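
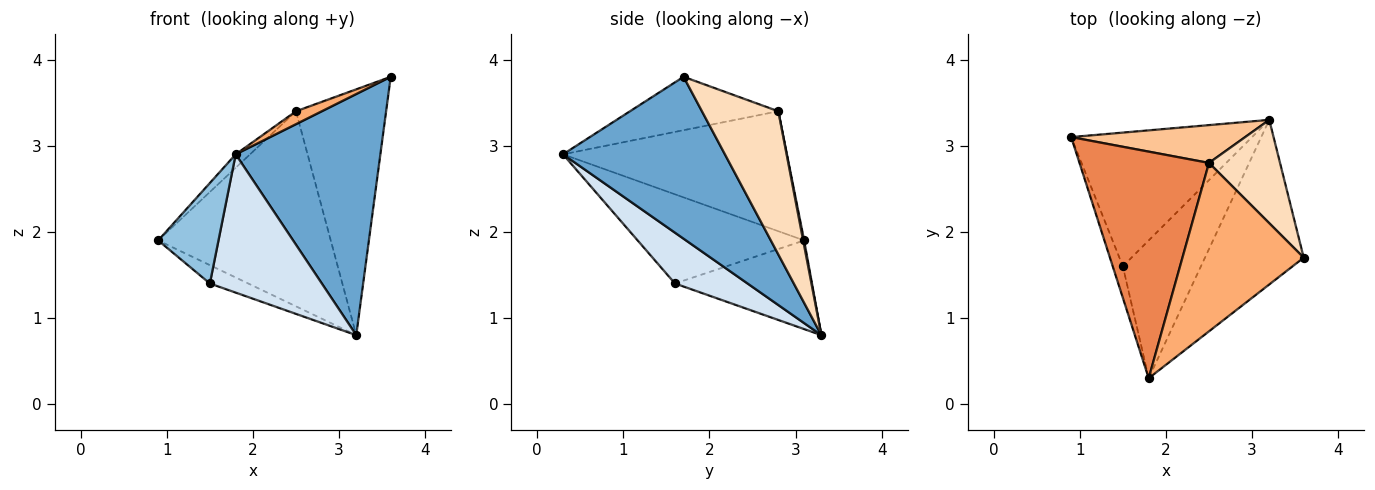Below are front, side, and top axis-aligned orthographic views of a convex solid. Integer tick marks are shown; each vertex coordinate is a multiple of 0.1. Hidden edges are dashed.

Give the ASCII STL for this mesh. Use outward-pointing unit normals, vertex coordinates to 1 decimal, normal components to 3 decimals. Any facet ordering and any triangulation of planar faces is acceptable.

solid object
 facet normal 0.679 -0.607 -0.414
  outer loop
   vertex 3.2 3.3 0.8
   vertex 3.6 1.7 3.8
   vertex 1.8 0.3 2.9
  endloop
 endfacet
 facet normal -0.935 -0.339 -0.106
  outer loop
   vertex 1.5 1.6 1.4
   vertex 1.8 0.3 2.9
   vertex 0.9 3.1 1.9
  endloop
 endfacet
 facet normal -0.437 0.122 -0.891
  outer loop
   vertex 1.5 1.6 1.4
   vertex 0.9 3.1 1.9
   vertex 3.2 3.3 0.8
  endloop
 endfacet
 facet normal 0.417 -0.644 -0.641
  outer loop
   vertex 1.5 1.6 1.4
   vertex 3.2 3.3 0.8
   vertex 1.8 0.3 2.9
  endloop
 endfacet
 facet normal -0.679 0.044 0.733
  outer loop
   vertex 2.5 2.8 3.4
   vertex 0.9 3.1 1.9
   vertex 1.8 0.3 2.9
  endloop
 endfacet
 facet normal -0.402 -0.070 0.913
  outer loop
   vertex 2.5 2.8 3.4
   vertex 1.8 0.3 2.9
   vertex 3.6 1.7 3.8
  endloop
 endfacet
 facet normal 0.006 0.982 0.190
  outer loop
   vertex 2.5 2.8 3.4
   vertex 3.2 3.3 0.8
   vertex 0.9 3.1 1.9
  endloop
 endfacet
 facet normal 0.615 0.727 0.305
  outer loop
   vertex 2.5 2.8 3.4
   vertex 3.6 1.7 3.8
   vertex 3.2 3.3 0.8
  endloop
 endfacet
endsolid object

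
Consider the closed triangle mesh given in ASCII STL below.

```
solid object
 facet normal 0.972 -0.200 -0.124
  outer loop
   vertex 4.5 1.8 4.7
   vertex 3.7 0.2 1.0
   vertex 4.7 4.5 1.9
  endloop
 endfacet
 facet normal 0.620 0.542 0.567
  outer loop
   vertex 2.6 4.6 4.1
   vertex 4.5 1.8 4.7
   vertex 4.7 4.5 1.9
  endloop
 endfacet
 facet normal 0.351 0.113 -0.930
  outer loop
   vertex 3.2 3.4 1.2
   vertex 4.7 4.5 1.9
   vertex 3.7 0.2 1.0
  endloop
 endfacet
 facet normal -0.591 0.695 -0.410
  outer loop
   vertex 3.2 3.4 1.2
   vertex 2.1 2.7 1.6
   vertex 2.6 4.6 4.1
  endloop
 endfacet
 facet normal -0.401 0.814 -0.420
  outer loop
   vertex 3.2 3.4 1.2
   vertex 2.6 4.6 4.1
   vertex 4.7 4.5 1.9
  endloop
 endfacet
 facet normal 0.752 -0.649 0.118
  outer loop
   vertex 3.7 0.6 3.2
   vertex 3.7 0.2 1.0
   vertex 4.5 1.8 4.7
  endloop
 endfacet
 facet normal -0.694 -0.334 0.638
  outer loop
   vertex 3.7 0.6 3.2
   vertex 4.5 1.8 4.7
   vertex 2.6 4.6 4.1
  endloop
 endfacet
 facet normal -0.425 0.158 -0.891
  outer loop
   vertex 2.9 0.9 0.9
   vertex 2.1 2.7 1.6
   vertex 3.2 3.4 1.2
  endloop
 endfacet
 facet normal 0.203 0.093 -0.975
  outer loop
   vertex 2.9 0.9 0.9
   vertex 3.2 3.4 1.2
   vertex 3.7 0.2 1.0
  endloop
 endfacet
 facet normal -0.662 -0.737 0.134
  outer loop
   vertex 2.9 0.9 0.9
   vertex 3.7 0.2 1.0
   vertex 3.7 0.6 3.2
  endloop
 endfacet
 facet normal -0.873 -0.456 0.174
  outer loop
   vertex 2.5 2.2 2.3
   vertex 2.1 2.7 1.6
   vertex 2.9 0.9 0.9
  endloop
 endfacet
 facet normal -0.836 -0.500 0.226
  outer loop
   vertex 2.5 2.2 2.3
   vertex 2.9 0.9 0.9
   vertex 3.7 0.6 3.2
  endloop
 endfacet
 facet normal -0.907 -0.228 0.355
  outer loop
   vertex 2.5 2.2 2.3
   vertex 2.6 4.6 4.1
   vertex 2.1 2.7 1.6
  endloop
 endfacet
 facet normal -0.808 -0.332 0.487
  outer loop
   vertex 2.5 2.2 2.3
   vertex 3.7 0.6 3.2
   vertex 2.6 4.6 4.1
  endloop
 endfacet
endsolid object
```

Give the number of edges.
21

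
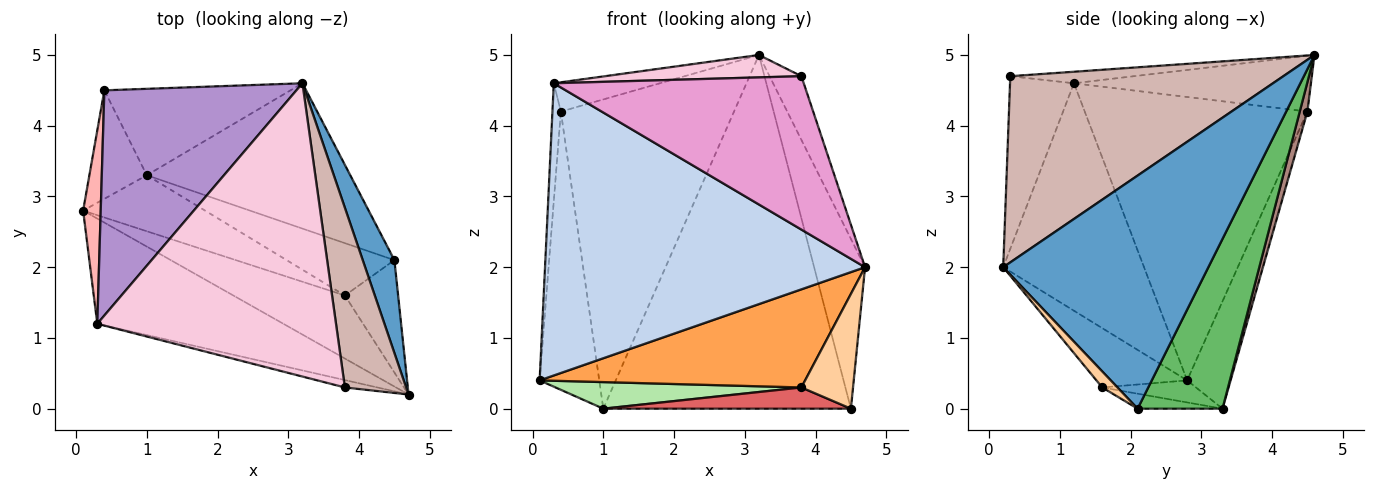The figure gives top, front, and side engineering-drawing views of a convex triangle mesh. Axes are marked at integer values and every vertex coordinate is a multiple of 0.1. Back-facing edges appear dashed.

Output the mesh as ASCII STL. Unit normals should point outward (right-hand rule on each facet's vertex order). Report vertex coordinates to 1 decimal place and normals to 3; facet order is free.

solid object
 facet normal 0.962 0.239 0.131
  outer loop
   vertex 4.5 2.1 0.0
   vertex 3.2 4.6 5.0
   vertex 4.7 0.2 2.0
  endloop
 endfacet
 facet normal -0.383 -0.869 -0.313
  outer loop
   vertex 0.3 1.2 4.6
   vertex 0.1 2.8 0.4
   vertex 4.7 0.2 2.0
  endloop
 endfacet
 facet normal -0.276 -0.809 -0.520
  outer loop
   vertex 3.8 1.6 0.3
   vertex 4.7 0.2 2.0
   vertex 0.1 2.8 0.4
  endloop
 endfacet
 facet normal 0.206 -0.699 -0.685
  outer loop
   vertex 3.8 1.6 0.3
   vertex 4.5 2.1 0.0
   vertex 4.7 0.2 2.0
  endloop
 endfacet
 facet normal 0.302 0.882 -0.362
  outer loop
   vertex 1.0 3.3 0.0
   vertex 3.2 4.6 5.0
   vertex 4.5 2.1 0.0
  endloop
 endfacet
 facet normal -0.161 -0.423 -0.892
  outer loop
   vertex 1.0 3.3 0.0
   vertex 3.8 1.6 0.3
   vertex 0.1 2.8 0.4
  endloop
 endfacet
 facet normal -0.128 -0.373 -0.919
  outer loop
   vertex 1.0 3.3 0.0
   vertex 4.5 2.1 0.0
   vertex 3.8 1.6 0.3
  endloop
 endfacet
 facet normal -0.997 0.038 0.062
  outer loop
   vertex 0.4 4.5 4.2
   vertex 0.1 2.8 0.4
   vertex 0.3 1.2 4.6
  endloop
 endfacet
 facet normal -0.277 0.124 0.953
  outer loop
   vertex 0.4 4.5 4.2
   vertex 0.3 1.2 4.6
   vertex 3.2 4.6 5.0
  endloop
 endfacet
 facet normal -0.562 0.771 -0.300
  outer loop
   vertex 0.4 4.5 4.2
   vertex 1.0 3.3 0.0
   vertex 0.1 2.8 0.4
  endloop
 endfacet
 facet normal 0.042 0.962 -0.269
  outer loop
   vertex 0.4 4.5 4.2
   vertex 3.2 4.6 5.0
   vertex 1.0 3.3 0.0
  endloop
 endfacet
 facet normal 0.944 0.110 0.311
  outer loop
   vertex 3.8 0.3 4.7
   vertex 4.7 0.2 2.0
   vertex 3.2 4.6 5.0
  endloop
 endfacet
 facet normal -0.248 -0.968 -0.047
  outer loop
   vertex 3.8 0.3 4.7
   vertex 0.3 1.2 4.6
   vertex 4.7 0.2 2.0
  endloop
 endfacet
 facet normal -0.048 -0.076 0.996
  outer loop
   vertex 3.8 0.3 4.7
   vertex 3.2 4.6 5.0
   vertex 0.3 1.2 4.6
  endloop
 endfacet
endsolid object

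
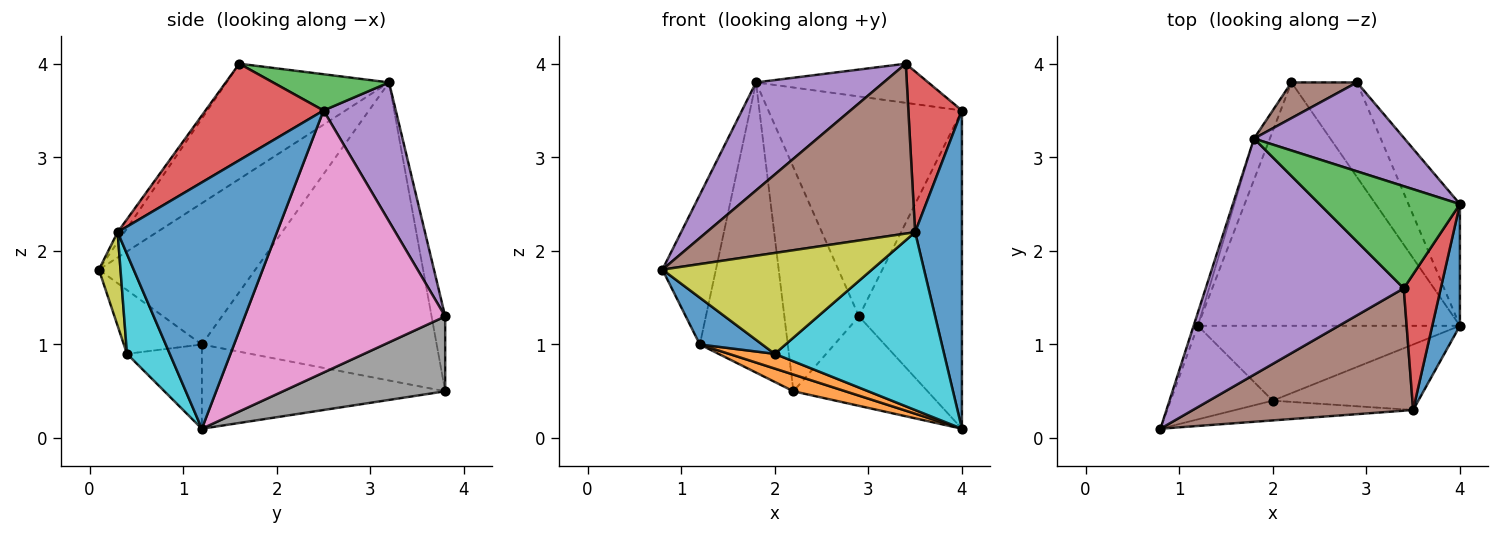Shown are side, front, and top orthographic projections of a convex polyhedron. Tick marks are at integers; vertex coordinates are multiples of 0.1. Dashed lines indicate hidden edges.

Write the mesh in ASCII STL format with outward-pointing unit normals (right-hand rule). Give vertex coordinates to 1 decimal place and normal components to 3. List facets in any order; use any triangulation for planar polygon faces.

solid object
 facet normal 0.954 -0.280 0.107
  outer loop
   vertex 3.5 0.3 2.2
   vertex 4.0 1.2 0.1
   vertex 4.0 2.5 3.5
  endloop
 endfacet
 facet normal -0.305 -0.065 -0.950
  outer loop
   vertex 1.2 1.2 1.0
   vertex 2.2 3.8 0.5
   vertex 4.0 1.2 0.1
  endloop
 endfacet
 facet normal -0.946 0.323 -0.028
  outer loop
   vertex 1.2 1.2 1.0
   vertex 0.8 0.1 1.8
   vertex 1.8 3.2 3.8
  endloop
 endfacet
 facet normal -0.935 0.350 -0.050
  outer loop
   vertex 1.2 1.2 1.0
   vertex 1.8 3.2 3.8
   vertex 2.2 3.8 0.5
  endloop
 endfacet
 facet normal 0.327 0.876 0.354
  outer loop
   vertex 2.9 3.8 1.3
   vertex 1.8 3.2 3.8
   vertex 4.0 2.5 3.5
  endloop
 endfacet
 facet normal -0.177 0.972 0.155
  outer loop
   vertex 2.9 3.8 1.3
   vertex 2.2 3.8 0.5
   vertex 1.8 3.2 3.8
  endloop
 endfacet
 facet normal 0.876 0.450 -0.172
  outer loop
   vertex 2.9 3.8 1.3
   vertex 4.0 2.5 3.5
   vertex 4.0 1.2 0.1
  endloop
 endfacet
 facet normal 0.639 0.528 -0.559
  outer loop
   vertex 2.9 3.8 1.3
   vertex 4.0 1.2 0.1
   vertex 2.2 3.8 0.5
  endloop
 endfacet
 facet normal 0.101 -0.976 -0.191
  outer loop
   vertex 2.0 0.4 0.9
   vertex 3.5 0.3 2.2
   vertex 0.8 0.1 1.8
  endloop
 endfacet
 facet normal 0.231 -0.913 -0.336
  outer loop
   vertex 2.0 0.4 0.9
   vertex 4.0 1.2 0.1
   vertex 3.5 0.3 2.2
  endloop
 endfacet
 facet normal -0.488 -0.390 -0.781
  outer loop
   vertex 2.0 0.4 0.9
   vertex 0.8 0.1 1.8
   vertex 1.2 1.2 1.0
  endloop
 endfacet
 facet normal -0.301 -0.184 -0.936
  outer loop
   vertex 2.0 0.4 0.9
   vertex 1.2 1.2 1.0
   vertex 4.0 1.2 0.1
  endloop
 endfacet
 facet normal 0.234 0.348 0.908
  outer loop
   vertex 3.4 1.6 4.0
   vertex 4.0 2.5 3.5
   vertex 1.8 3.2 3.8
  endloop
 endfacet
 facet normal 0.860 -0.390 0.330
  outer loop
   vertex 3.4 1.6 4.0
   vertex 3.5 0.3 2.2
   vertex 4.0 2.5 3.5
  endloop
 endfacet
 facet normal -0.468 -0.368 0.804
  outer loop
   vertex 3.4 1.6 4.0
   vertex 1.8 3.2 3.8
   vertex 0.8 0.1 1.8
  endloop
 endfacet
 facet normal -0.026 -0.811 0.584
  outer loop
   vertex 3.4 1.6 4.0
   vertex 0.8 0.1 1.8
   vertex 3.5 0.3 2.2
  endloop
 endfacet
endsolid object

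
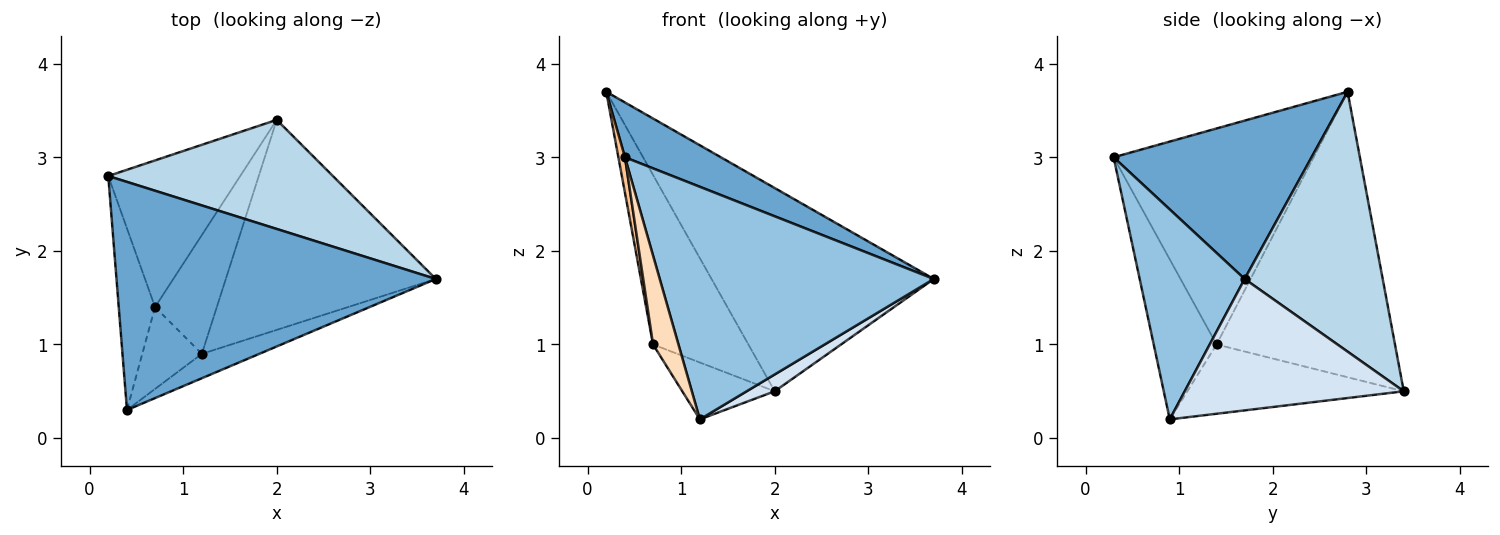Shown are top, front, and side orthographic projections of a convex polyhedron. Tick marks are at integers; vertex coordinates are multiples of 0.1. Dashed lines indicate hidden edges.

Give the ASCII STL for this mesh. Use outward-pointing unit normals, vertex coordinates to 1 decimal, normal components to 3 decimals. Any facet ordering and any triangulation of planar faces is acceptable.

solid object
 facet normal 0.434 -0.210 0.876
  outer loop
   vertex 0.4 0.3 3.0
   vertex 3.7 1.7 1.7
   vertex 0.2 2.8 3.7
  endloop
 endfacet
 facet normal 0.356 -0.929 -0.097
  outer loop
   vertex 1.2 0.9 0.2
   vertex 3.7 1.7 1.7
   vertex 0.4 0.3 3.0
  endloop
 endfacet
 facet normal 0.480 0.773 0.415
  outer loop
   vertex 2.0 3.4 0.5
   vertex 0.2 2.8 3.7
   vertex 3.7 1.7 1.7
  endloop
 endfacet
 facet normal 0.529 -0.068 -0.846
  outer loop
   vertex 2.0 3.4 0.5
   vertex 3.7 1.7 1.7
   vertex 1.2 0.9 0.2
  endloop
 endfacet
 facet normal -0.817 0.436 -0.378
  outer loop
   vertex 0.7 1.4 1.0
   vertex 0.2 2.8 3.7
   vertex 2.0 3.4 0.5
  endloop
 endfacet
 facet normal -0.711 0.304 -0.634
  outer loop
   vertex 0.7 1.4 1.0
   vertex 2.0 3.4 0.5
   vertex 1.2 0.9 0.2
  endloop
 endfacet
 facet normal -0.986 -0.032 -0.166
  outer loop
   vertex 0.7 1.4 1.0
   vertex 0.4 0.3 3.0
   vertex 0.2 2.8 3.7
  endloop
 endfacet
 facet normal -0.876 -0.354 -0.326
  outer loop
   vertex 0.7 1.4 1.0
   vertex 1.2 0.9 0.2
   vertex 0.4 0.3 3.0
  endloop
 endfacet
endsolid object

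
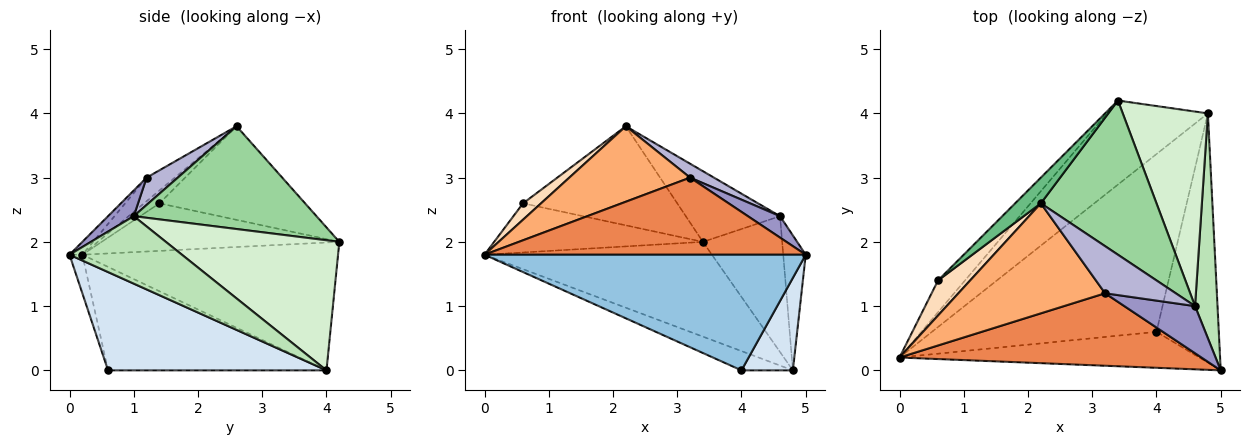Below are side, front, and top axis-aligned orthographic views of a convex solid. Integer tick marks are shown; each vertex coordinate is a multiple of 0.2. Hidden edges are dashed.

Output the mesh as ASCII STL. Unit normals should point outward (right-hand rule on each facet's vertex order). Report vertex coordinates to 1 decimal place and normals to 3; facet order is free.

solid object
 facet normal -0.644 0.573 -0.508
  outer loop
   vertex 4.8 4.0 0.0
   vertex 0.0 0.2 1.8
   vertex 3.4 4.2 2.0
  endloop
 endfacet
 facet normal -0.038 -0.954 -0.297
  outer loop
   vertex 4.0 0.6 0.0
   vertex 5.0 0.0 1.8
   vertex 0.0 0.2 1.8
  endloop
 endfacet
 facet normal -0.417 0.098 -0.904
  outer loop
   vertex 4.0 0.6 0.0
   vertex 0.0 0.2 1.8
   vertex 4.8 4.0 0.0
  endloop
 endfacet
 facet normal 0.828 -0.195 -0.525
  outer loop
   vertex 4.0 0.6 0.0
   vertex 4.8 4.0 0.0
   vertex 5.0 0.0 1.8
  endloop
 endfacet
 facet normal -0.029 -0.728 0.685
  outer loop
   vertex 3.2 1.2 3.0
   vertex 0.0 0.2 1.8
   vertex 5.0 0.0 1.8
  endloop
 endfacet
 facet normal -0.131 -0.561 0.817
  outer loop
   vertex 3.2 1.2 3.0
   vertex 2.2 2.6 3.8
   vertex 0.0 0.2 1.8
  endloop
 endfacet
 facet normal -0.691 0.607 -0.392
  outer loop
   vertex 0.6 1.4 2.6
   vertex 3.4 4.2 2.0
   vertex 0.0 0.2 1.8
  endloop
 endfacet
 facet normal -0.341 -0.398 0.852
  outer loop
   vertex 0.6 1.4 2.6
   vertex 0.0 0.2 1.8
   vertex 2.2 2.6 3.8
  endloop
 endfacet
 facet normal -0.675 0.714 0.185
  outer loop
   vertex 0.6 1.4 2.6
   vertex 2.2 2.6 3.8
   vertex 3.4 4.2 2.0
  endloop
 endfacet
 facet normal 0.629 0.324 0.707
  outer loop
   vertex 4.6 1.0 2.4
   vertex 3.4 4.2 2.0
   vertex 2.2 2.6 3.8
  endloop
 endfacet
 facet normal 0.932 0.186 0.311
  outer loop
   vertex 4.6 1.0 2.4
   vertex 5.0 0.0 1.8
   vertex 4.8 4.0 0.0
  endloop
 endfacet
 facet normal 0.782 0.357 0.511
  outer loop
   vertex 4.6 1.0 2.4
   vertex 4.8 4.0 0.0
   vertex 3.4 4.2 2.0
  endloop
 endfacet
 facet normal 0.314 -0.393 0.864
  outer loop
   vertex 4.6 1.0 2.4
   vertex 3.2 1.2 3.0
   vertex 5.0 0.0 1.8
  endloop
 endfacet
 facet normal 0.347 -0.266 0.899
  outer loop
   vertex 4.6 1.0 2.4
   vertex 2.2 2.6 3.8
   vertex 3.2 1.2 3.0
  endloop
 endfacet
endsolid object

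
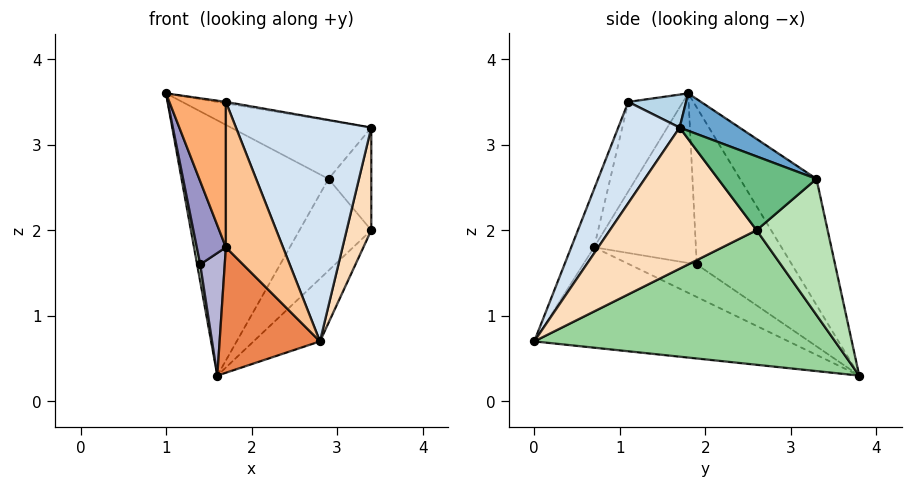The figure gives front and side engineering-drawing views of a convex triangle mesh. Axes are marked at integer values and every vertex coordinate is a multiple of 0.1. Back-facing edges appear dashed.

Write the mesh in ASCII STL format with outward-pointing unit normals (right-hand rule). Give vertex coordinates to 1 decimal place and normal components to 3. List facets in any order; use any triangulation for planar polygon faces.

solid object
 facet normal 0.167 0.392 0.905
  outer loop
   vertex 2.9 3.3 2.6
   vertex 1.0 1.8 3.6
   vertex 3.4 1.7 3.2
  endloop
 endfacet
 facet normal -0.420 0.808 0.413
  outer loop
   vertex 2.9 3.3 2.6
   vertex 1.6 3.8 0.3
   vertex 1.0 1.8 3.6
  endloop
 endfacet
 facet normal 0.165 0.024 0.986
  outer loop
   vertex 1.7 1.1 3.5
   vertex 3.4 1.7 3.2
   vertex 1.0 1.8 3.6
  endloop
 endfacet
 facet normal 0.367 -0.808 0.461
  outer loop
   vertex 1.7 1.1 3.5
   vertex 2.8 0.0 0.7
   vertex 3.4 1.7 3.2
  endloop
 endfacet
 facet normal -0.763 -0.301 -0.572
  outer loop
   vertex 1.7 0.7 1.8
   vertex 1.6 3.8 0.3
   vertex 2.8 0.0 0.7
  endloop
 endfacet
 facet normal -0.685 -0.709 0.167
  outer loop
   vertex 1.7 0.7 1.8
   vertex 1.7 1.1 3.5
   vertex 1.0 1.8 3.6
  endloop
 endfacet
 facet normal -0.364 -0.907 0.213
  outer loop
   vertex 1.7 0.7 1.8
   vertex 2.8 0.0 0.7
   vertex 1.7 1.1 3.5
  endloop
 endfacet
 facet normal 0.979 -0.164 -0.123
  outer loop
   vertex 3.4 2.6 2.0
   vertex 3.4 1.7 3.2
   vertex 2.8 0.0 0.7
  endloop
 endfacet
 facet normal 0.879 0.382 0.287
  outer loop
   vertex 3.4 2.6 2.0
   vertex 2.9 3.3 2.6
   vertex 3.4 1.7 3.2
  endloop
 endfacet
 facet normal 0.732 0.162 -0.661
  outer loop
   vertex 3.4 2.6 2.0
   vertex 2.8 0.0 0.7
   vertex 1.6 3.8 0.3
  endloop
 endfacet
 facet normal 0.684 0.691 -0.236
  outer loop
   vertex 3.4 2.6 2.0
   vertex 1.6 3.8 0.3
   vertex 2.9 3.3 2.6
  endloop
 endfacet
 facet normal -0.980 -0.032 -0.198
  outer loop
   vertex 1.4 1.9 1.6
   vertex 1.0 1.8 3.6
   vertex 1.6 3.8 0.3
  endloop
 endfacet
 facet normal -0.942 -0.269 -0.202
  outer loop
   vertex 1.4 1.9 1.6
   vertex 1.7 0.7 1.8
   vertex 1.0 1.8 3.6
  endloop
 endfacet
 facet normal -0.790 -0.288 -0.542
  outer loop
   vertex 1.4 1.9 1.6
   vertex 1.6 3.8 0.3
   vertex 1.7 0.7 1.8
  endloop
 endfacet
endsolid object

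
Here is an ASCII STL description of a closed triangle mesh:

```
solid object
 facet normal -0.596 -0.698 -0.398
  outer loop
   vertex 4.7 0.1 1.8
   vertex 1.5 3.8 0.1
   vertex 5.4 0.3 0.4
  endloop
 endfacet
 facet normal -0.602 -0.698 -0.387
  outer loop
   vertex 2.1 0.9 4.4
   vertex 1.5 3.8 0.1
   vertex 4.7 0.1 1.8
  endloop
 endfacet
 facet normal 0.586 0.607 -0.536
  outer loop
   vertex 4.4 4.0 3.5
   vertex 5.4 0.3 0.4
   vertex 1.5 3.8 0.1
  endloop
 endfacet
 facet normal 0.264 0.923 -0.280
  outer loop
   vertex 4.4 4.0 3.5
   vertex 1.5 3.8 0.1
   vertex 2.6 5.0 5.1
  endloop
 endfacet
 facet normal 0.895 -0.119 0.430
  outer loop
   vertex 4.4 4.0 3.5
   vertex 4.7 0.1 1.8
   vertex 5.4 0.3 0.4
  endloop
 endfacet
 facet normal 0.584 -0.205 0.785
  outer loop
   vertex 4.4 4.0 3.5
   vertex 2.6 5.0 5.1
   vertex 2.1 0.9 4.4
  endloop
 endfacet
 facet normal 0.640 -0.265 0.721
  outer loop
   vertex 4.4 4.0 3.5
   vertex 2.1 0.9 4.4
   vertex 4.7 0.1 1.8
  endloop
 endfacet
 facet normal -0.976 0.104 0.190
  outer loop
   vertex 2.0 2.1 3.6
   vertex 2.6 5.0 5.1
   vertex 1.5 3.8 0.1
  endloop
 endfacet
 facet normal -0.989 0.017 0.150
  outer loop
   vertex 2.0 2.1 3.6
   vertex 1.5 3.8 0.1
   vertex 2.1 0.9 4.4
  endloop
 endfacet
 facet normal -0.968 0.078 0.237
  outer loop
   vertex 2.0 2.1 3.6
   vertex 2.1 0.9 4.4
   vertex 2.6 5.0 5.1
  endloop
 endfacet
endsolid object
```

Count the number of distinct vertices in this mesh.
7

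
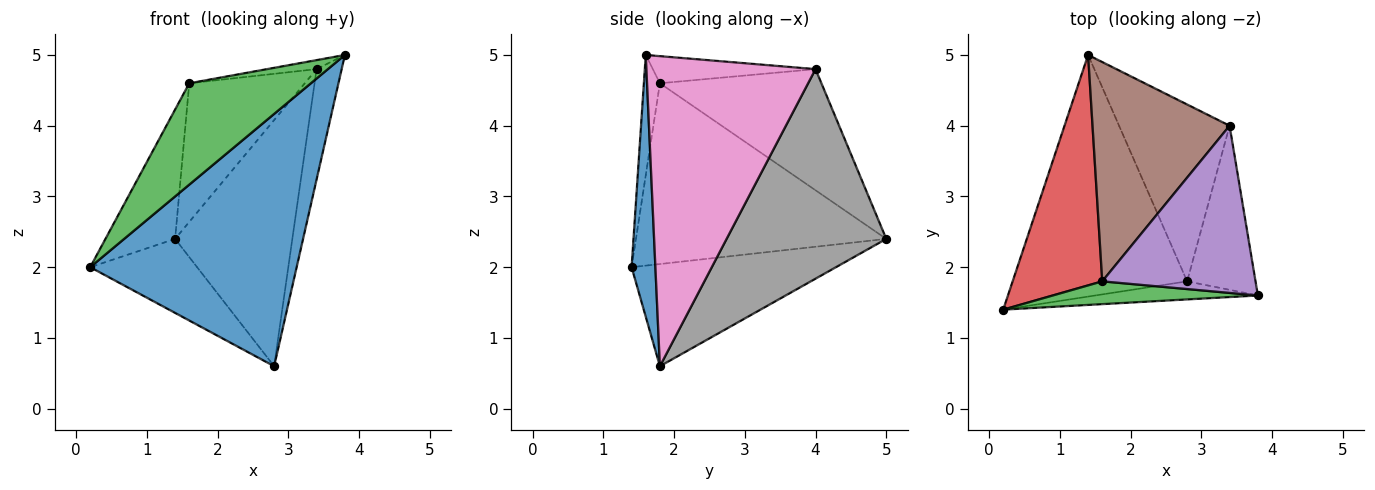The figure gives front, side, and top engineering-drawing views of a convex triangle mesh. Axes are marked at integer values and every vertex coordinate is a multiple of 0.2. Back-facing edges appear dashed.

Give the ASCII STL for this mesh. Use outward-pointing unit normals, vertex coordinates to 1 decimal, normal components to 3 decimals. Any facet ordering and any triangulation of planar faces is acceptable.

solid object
 facet normal 0.114 -0.991 -0.071
  outer loop
   vertex 2.8 1.8 0.6
   vertex 3.8 1.6 5.0
   vertex 0.2 1.4 2.0
  endloop
 endfacet
 facet normal -0.489 0.256 -0.834
  outer loop
   vertex 2.8 1.8 0.6
   vertex 0.2 1.4 2.0
   vertex 1.4 5.0 2.4
  endloop
 endfacet
 facet normal -0.128 -0.968 0.218
  outer loop
   vertex 1.6 1.8 4.6
   vertex 0.2 1.4 2.0
   vertex 3.8 1.6 5.0
  endloop
 endfacet
 facet normal -0.869 0.242 0.431
  outer loop
   vertex 1.6 1.8 4.6
   vertex 1.4 5.0 2.4
   vertex 0.2 1.4 2.0
  endloop
 endfacet
 facet normal -0.174 0.053 0.983
  outer loop
   vertex 3.4 4.0 4.8
   vertex 1.6 1.8 4.6
   vertex 3.8 1.6 5.0
  endloop
 endfacet
 facet normal -0.598 0.428 0.677
  outer loop
   vertex 3.4 4.0 4.8
   vertex 1.4 5.0 2.4
   vertex 1.6 1.8 4.6
  endloop
 endfacet
 facet normal 0.966 0.143 -0.213
  outer loop
   vertex 3.4 4.0 4.8
   vertex 3.8 1.6 5.0
   vertex 2.8 1.8 0.6
  endloop
 endfacet
 facet normal 0.742 0.545 -0.391
  outer loop
   vertex 3.4 4.0 4.8
   vertex 2.8 1.8 0.6
   vertex 1.4 5.0 2.4
  endloop
 endfacet
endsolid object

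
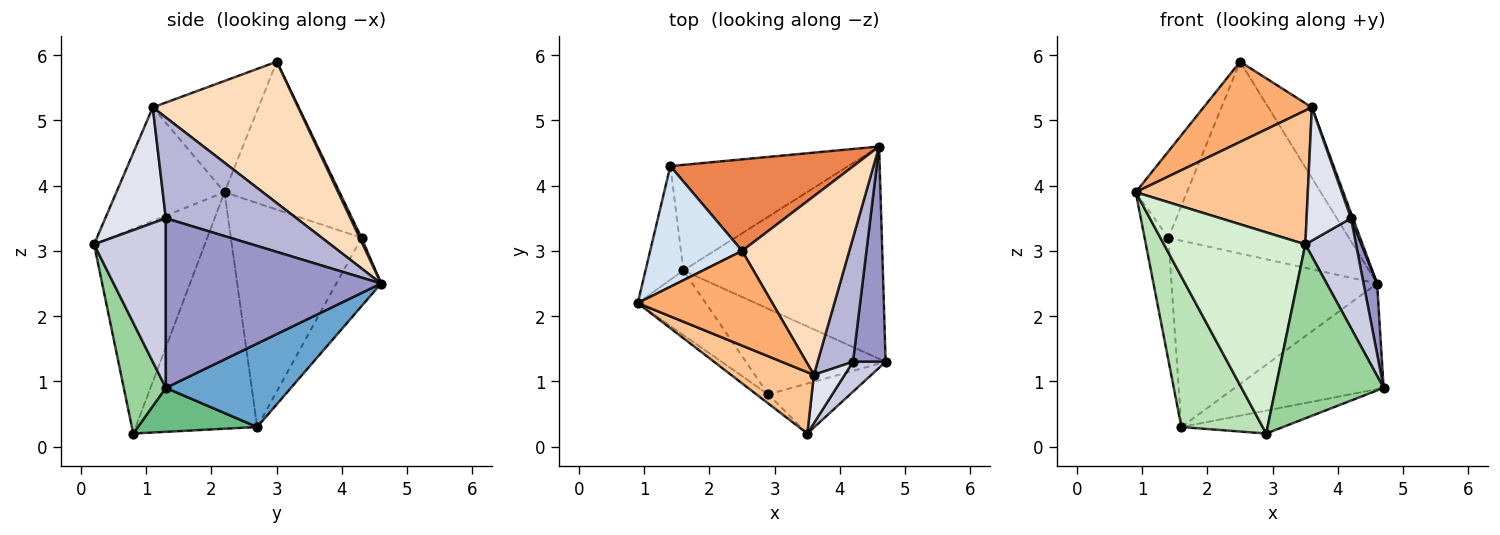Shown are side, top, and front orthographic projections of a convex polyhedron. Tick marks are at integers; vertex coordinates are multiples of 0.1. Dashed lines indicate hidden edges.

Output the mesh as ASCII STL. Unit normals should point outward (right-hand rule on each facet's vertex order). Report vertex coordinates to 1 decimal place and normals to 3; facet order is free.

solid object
 facet normal 0.351 0.417 -0.838
  outer loop
   vertex 1.6 2.7 0.3
   vertex 4.6 4.6 2.5
   vertex 4.7 1.3 0.9
  endloop
 endfacet
 facet normal -0.971 0.176 -0.164
  outer loop
   vertex 1.4 4.3 3.2
   vertex 1.6 2.7 0.3
   vertex 0.9 2.2 3.9
  endloop
 endfacet
 facet normal -0.186 0.855 -0.484
  outer loop
   vertex 1.4 4.3 3.2
   vertex 4.6 4.6 2.5
   vertex 1.6 2.7 0.3
  endloop
 endfacet
 facet normal -0.794 0.354 0.494
  outer loop
   vertex 1.4 4.3 3.2
   vertex 0.9 2.2 3.9
   vertex 2.5 3.0 5.9
  endloop
 endfacet
 facet normal 0.010 0.902 0.431
  outer loop
   vertex 1.4 4.3 3.2
   vertex 2.5 3.0 5.9
   vertex 4.6 4.6 2.5
  endloop
 endfacet
 facet normal -0.533 -0.547 0.645
  outer loop
   vertex 3.6 1.1 5.2
   vertex 2.5 3.0 5.9
   vertex 0.9 2.2 3.9
  endloop
 endfacet
 facet normal -0.496 -0.789 0.362
  outer loop
   vertex 3.6 1.1 5.2
   vertex 0.9 2.2 3.9
   vertex 3.5 0.2 3.1
  endloop
 endfacet
 facet normal 0.775 0.232 0.588
  outer loop
   vertex 3.6 1.1 5.2
   vertex 4.6 4.6 2.5
   vertex 2.5 3.0 5.9
  endloop
 endfacet
 facet normal 0.291 0.248 -0.924
  outer loop
   vertex 2.9 0.8 0.2
   vertex 1.6 2.7 0.3
   vertex 4.7 1.3 0.9
  endloop
 endfacet
 facet normal 0.351 -0.900 -0.259
  outer loop
   vertex 2.9 0.8 0.2
   vertex 4.7 1.3 0.9
   vertex 3.5 0.2 3.1
  endloop
 endfacet
 facet normal -0.808 -0.541 -0.232
  outer loop
   vertex 2.9 0.8 0.2
   vertex 0.9 2.2 3.9
   vertex 1.6 2.7 0.3
  endloop
 endfacet
 facet normal -0.616 -0.787 -0.035
  outer loop
   vertex 2.9 0.8 0.2
   vertex 3.5 0.2 3.1
   vertex 0.9 2.2 3.9
  endloop
 endfacet
 facet normal 0.980 -0.062 0.188
  outer loop
   vertex 4.2 1.3 3.5
   vertex 4.7 1.3 0.9
   vertex 4.6 4.6 2.5
  endloop
 endfacet
 facet normal 0.943 -0.014 0.331
  outer loop
   vertex 4.2 1.3 3.5
   vertex 4.6 4.6 2.5
   vertex 3.6 1.1 5.2
  endloop
 endfacet
 facet normal 0.807 -0.570 0.155
  outer loop
   vertex 4.2 1.3 3.5
   vertex 3.5 0.2 3.1
   vertex 4.7 1.3 0.9
  endloop
 endfacet
 facet normal 0.788 -0.578 0.210
  outer loop
   vertex 4.2 1.3 3.5
   vertex 3.6 1.1 5.2
   vertex 3.5 0.2 3.1
  endloop
 endfacet
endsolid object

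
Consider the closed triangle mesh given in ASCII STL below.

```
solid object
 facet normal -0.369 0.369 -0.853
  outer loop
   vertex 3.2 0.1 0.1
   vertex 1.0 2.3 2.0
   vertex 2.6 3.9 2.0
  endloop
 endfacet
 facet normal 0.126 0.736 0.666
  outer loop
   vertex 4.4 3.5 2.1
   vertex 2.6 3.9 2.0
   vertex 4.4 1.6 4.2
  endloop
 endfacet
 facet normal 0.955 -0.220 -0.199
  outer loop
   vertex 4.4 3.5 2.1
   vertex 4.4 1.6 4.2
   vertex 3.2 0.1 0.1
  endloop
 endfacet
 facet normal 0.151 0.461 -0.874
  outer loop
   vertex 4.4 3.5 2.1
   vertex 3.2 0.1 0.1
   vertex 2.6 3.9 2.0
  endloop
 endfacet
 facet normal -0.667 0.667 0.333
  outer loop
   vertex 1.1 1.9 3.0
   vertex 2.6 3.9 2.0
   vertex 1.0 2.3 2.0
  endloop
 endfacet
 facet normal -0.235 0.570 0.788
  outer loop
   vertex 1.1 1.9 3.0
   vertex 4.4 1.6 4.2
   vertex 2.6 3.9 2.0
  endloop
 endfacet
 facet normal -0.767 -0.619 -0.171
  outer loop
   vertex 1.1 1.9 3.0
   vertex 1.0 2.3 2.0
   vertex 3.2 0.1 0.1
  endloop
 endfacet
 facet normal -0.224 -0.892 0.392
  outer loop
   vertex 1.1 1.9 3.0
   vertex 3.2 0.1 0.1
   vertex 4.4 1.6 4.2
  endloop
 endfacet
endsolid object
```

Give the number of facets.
8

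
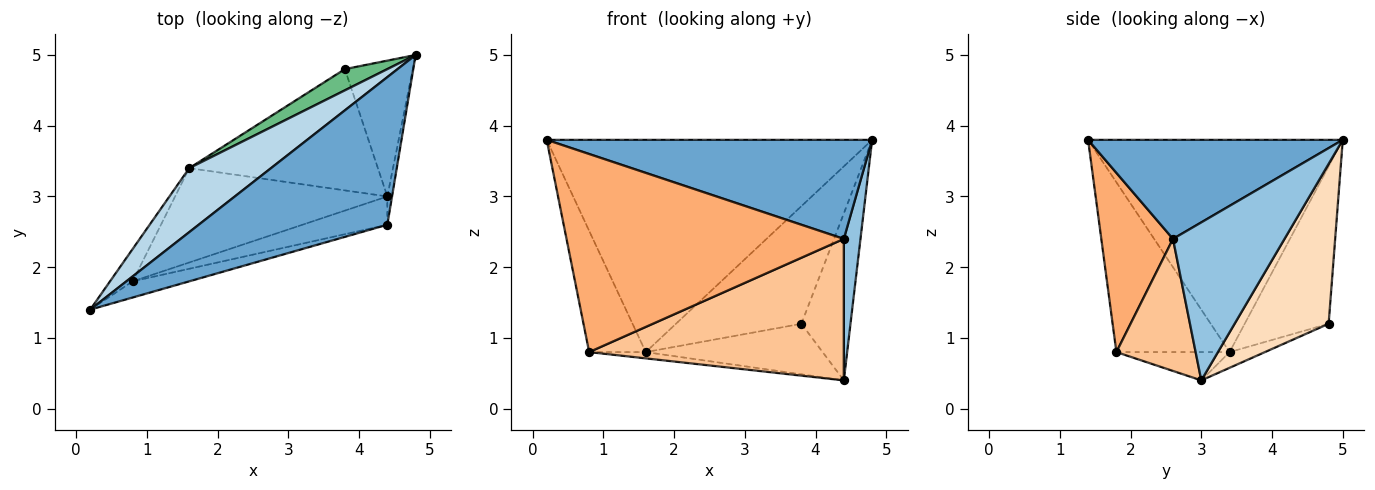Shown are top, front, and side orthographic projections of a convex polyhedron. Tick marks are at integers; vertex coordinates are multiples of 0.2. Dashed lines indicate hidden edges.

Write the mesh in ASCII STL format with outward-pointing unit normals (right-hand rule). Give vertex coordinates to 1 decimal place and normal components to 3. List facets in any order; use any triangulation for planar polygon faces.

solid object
 facet normal 0.400 -0.511 0.761
  outer loop
   vertex 4.4 2.6 2.4
   vertex 4.8 5.0 3.8
   vertex 0.2 1.4 3.8
  endloop
 endfacet
 facet normal 0.989 -0.148 -0.030
  outer loop
   vertex 4.4 2.6 2.4
   vertex 4.4 3.0 0.4
   vertex 4.8 5.0 3.8
  endloop
 endfacet
 facet normal -0.600 0.766 0.231
  outer loop
   vertex 1.6 3.4 0.8
   vertex 0.2 1.4 3.8
   vertex 4.8 5.0 3.8
  endloop
 endfacet
 facet normal -0.888 0.444 -0.118
  outer loop
   vertex 0.8 1.8 0.8
   vertex 0.2 1.4 3.8
   vertex 1.6 3.4 0.8
  endloop
 endfacet
 facet normal -0.132 0.066 -0.989
  outer loop
   vertex 0.8 1.8 0.8
   vertex 1.6 3.4 0.8
   vertex 4.4 3.0 0.4
  endloop
 endfacet
 facet normal 0.249 -0.965 -0.079
  outer loop
   vertex 0.8 1.8 0.8
   vertex 4.4 2.6 2.4
   vertex 0.2 1.4 3.8
  endloop
 endfacet
 facet normal 0.292 -0.938 -0.188
  outer loop
   vertex 0.8 1.8 0.8
   vertex 4.4 3.0 0.4
   vertex 4.4 2.6 2.4
  endloop
 endfacet
 facet normal 0.830 0.433 -0.352
  outer loop
   vertex 3.8 4.8 1.2
   vertex 4.8 5.0 3.8
   vertex 4.4 3.0 0.4
  endloop
 endfacet
 facet normal -0.550 0.822 0.148
  outer loop
   vertex 3.8 4.8 1.2
   vertex 1.6 3.4 0.8
   vertex 4.8 5.0 3.8
  endloop
 endfacet
 facet normal -0.077 0.383 -0.920
  outer loop
   vertex 3.8 4.8 1.2
   vertex 4.4 3.0 0.4
   vertex 1.6 3.4 0.8
  endloop
 endfacet
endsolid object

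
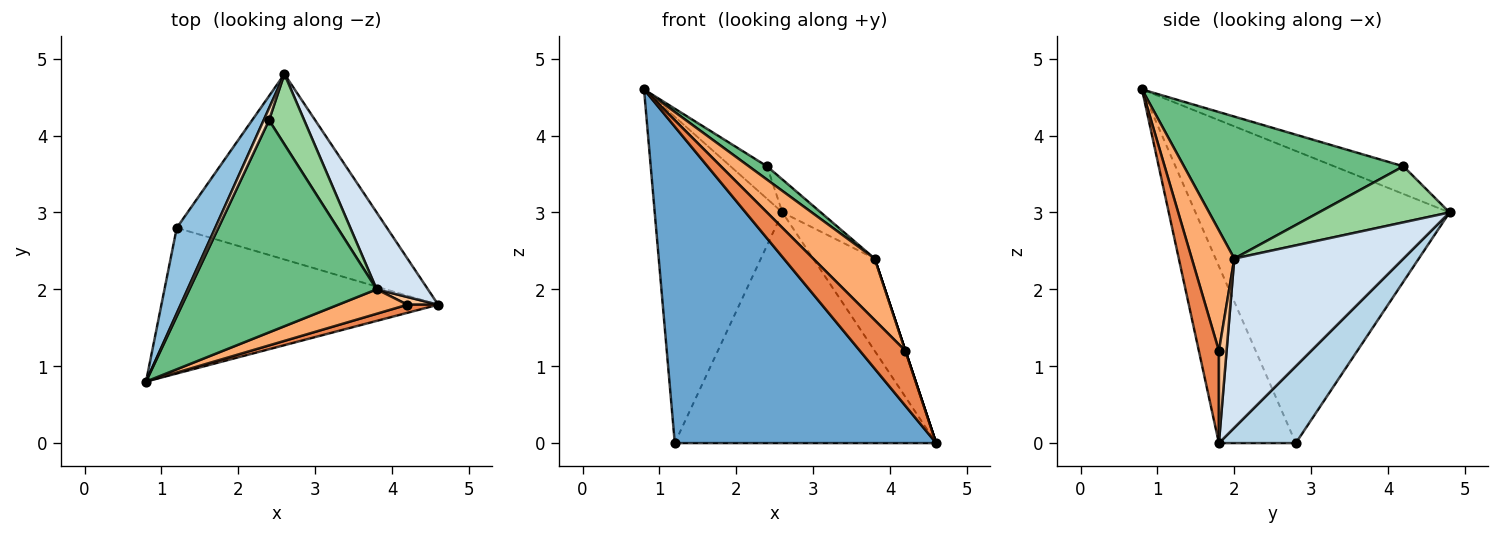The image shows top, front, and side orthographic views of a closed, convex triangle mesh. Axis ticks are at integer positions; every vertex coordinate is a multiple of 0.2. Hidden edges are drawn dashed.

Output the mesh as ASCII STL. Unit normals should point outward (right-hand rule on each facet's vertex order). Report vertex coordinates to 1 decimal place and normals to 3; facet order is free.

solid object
 facet normal -0.258 -0.878 -0.404
  outer loop
   vertex 1.2 2.8 0.0
   vertex 4.6 1.8 0.0
   vertex 0.8 0.8 4.6
  endloop
 endfacet
 facet normal -0.887 0.446 0.117
  outer loop
   vertex 1.2 2.8 0.0
   vertex 0.8 0.8 4.6
   vertex 2.6 4.8 3.0
  endloop
 endfacet
 facet normal 0.223 0.760 -0.611
  outer loop
   vertex 1.2 2.8 0.0
   vertex 2.6 4.8 3.0
   vertex 4.6 1.8 0.0
  endloop
 endfacet
 facet normal 0.904 0.329 0.274
  outer loop
   vertex 3.8 2.0 2.4
   vertex 4.6 1.8 0.0
   vertex 2.6 4.8 3.0
  endloop
 endfacet
 facet normal 0.400 -0.907 0.133
  outer loop
   vertex 4.2 1.8 1.2
   vertex 0.8 0.8 4.6
   vertex 4.6 1.8 0.0
  endloop
 endfacet
 facet normal 0.540 -0.782 0.310
  outer loop
   vertex 4.2 1.8 1.2
   vertex 3.8 2.0 2.4
   vertex 0.8 0.8 4.6
  endloop
 endfacet
 facet normal 0.949 0.000 0.316
  outer loop
   vertex 4.2 1.8 1.2
   vertex 4.6 1.8 0.0
   vertex 3.8 2.0 2.4
  endloop
 endfacet
 facet normal -0.872 0.460 0.169
  outer loop
   vertex 2.4 4.2 3.6
   vertex 2.6 4.8 3.0
   vertex 0.8 0.8 4.6
  endloop
 endfacet
 facet normal 0.604 -0.050 0.796
  outer loop
   vertex 2.4 4.2 3.6
   vertex 0.8 0.8 4.6
   vertex 3.8 2.0 2.4
  endloop
 endfacet
 facet normal 0.822 0.242 0.516
  outer loop
   vertex 2.4 4.2 3.6
   vertex 3.8 2.0 2.4
   vertex 2.6 4.8 3.0
  endloop
 endfacet
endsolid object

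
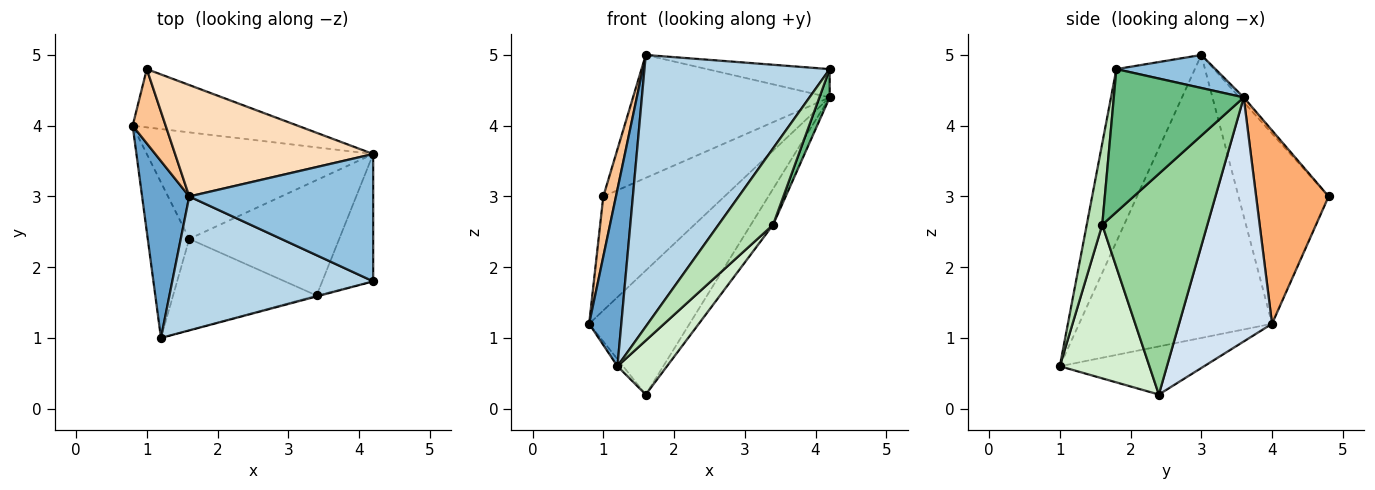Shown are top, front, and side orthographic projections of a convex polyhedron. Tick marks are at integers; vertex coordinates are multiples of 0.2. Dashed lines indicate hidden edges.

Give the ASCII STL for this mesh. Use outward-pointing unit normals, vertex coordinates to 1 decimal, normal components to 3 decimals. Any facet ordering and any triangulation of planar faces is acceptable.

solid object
 facet normal -0.973 -0.162 0.162
  outer loop
   vertex 1.6 3.0 5.0
   vertex 0.8 4.0 1.2
   vertex 1.2 1.0 0.6
  endloop
 endfacet
 facet normal 0.173 0.214 0.962
  outer loop
   vertex 4.2 1.8 4.8
   vertex 4.2 3.6 4.4
   vertex 1.6 3.0 5.0
  endloop
 endfacet
 facet normal -0.355 -0.838 0.413
  outer loop
   vertex 4.2 1.8 4.8
   vertex 1.6 3.0 5.0
   vertex 1.2 1.0 0.6
  endloop
 endfacet
 facet normal 0.575 0.621 -0.533
  outer loop
   vertex 1.6 2.4 0.2
   vertex 0.8 4.0 1.2
   vertex 4.2 3.6 4.4
  endloop
 endfacet
 facet normal -0.757 0.030 -0.653
  outer loop
   vertex 1.6 2.4 0.2
   vertex 1.2 1.0 0.6
   vertex 0.8 4.0 1.2
  endloop
 endfacet
 facet normal 0.470 0.786 -0.402
  outer loop
   vertex 1.0 4.8 3.0
   vertex 4.2 3.6 4.4
   vertex 0.8 4.0 1.2
  endloop
 endfacet
 facet normal -0.976 -0.137 0.169
  outer loop
   vertex 1.0 4.8 3.0
   vertex 0.8 4.0 1.2
   vertex 1.6 3.0 5.0
  endloop
 endfacet
 facet normal -0.016 0.741 0.672
  outer loop
   vertex 1.0 4.8 3.0
   vertex 1.6 3.0 5.0
   vertex 4.2 3.6 4.4
  endloop
 endfacet
 facet normal 0.939 -0.074 -0.335
  outer loop
   vertex 3.4 1.6 2.6
   vertex 4.2 3.6 4.4
   vertex 4.2 1.8 4.8
  endloop
 endfacet
 facet normal 0.815 0.172 -0.554
  outer loop
   vertex 3.4 1.6 2.6
   vertex 1.6 2.4 0.2
   vertex 4.2 3.6 4.4
  endloop
 endfacet
 facet normal 0.273 -0.962 -0.012
  outer loop
   vertex 3.4 1.6 2.6
   vertex 4.2 1.8 4.8
   vertex 1.2 1.0 0.6
  endloop
 endfacet
 facet normal 0.678 -0.374 -0.633
  outer loop
   vertex 3.4 1.6 2.6
   vertex 1.2 1.0 0.6
   vertex 1.6 2.4 0.2
  endloop
 endfacet
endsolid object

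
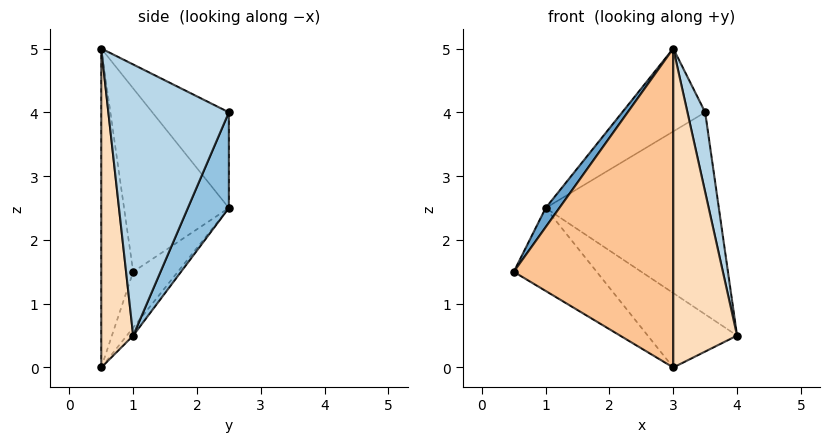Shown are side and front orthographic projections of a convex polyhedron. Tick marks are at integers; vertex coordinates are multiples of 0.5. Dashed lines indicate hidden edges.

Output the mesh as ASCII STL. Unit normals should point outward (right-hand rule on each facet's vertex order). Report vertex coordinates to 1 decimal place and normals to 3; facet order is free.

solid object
 facet normal -0.816 -0.106 0.568
  outer loop
   vertex 3.0 0.5 5.0
   vertex 1.0 2.5 2.5
   vertex 0.5 1.0 1.5
  endloop
 endfacet
 facet normal 0.215 0.908 -0.359
  outer loop
   vertex 3.5 2.5 4.0
   vertex 4.0 1.0 0.5
   vertex 1.0 2.5 2.5
  endloop
 endfacet
 facet normal 0.969 -0.143 0.200
  outer loop
   vertex 3.5 2.5 4.0
   vertex 3.0 0.5 5.0
   vertex 4.0 1.0 0.5
  endloop
 endfacet
 facet normal -0.449 0.487 0.749
  outer loop
   vertex 3.5 2.5 4.0
   vertex 1.0 2.5 2.5
   vertex 3.0 0.5 5.0
  endloop
 endfacet
 facet normal -0.322 0.597 -0.735
  outer loop
   vertex 3.0 0.5 0.0
   vertex 0.5 1.0 1.5
   vertex 1.0 2.5 2.5
  endloop
 endfacet
 facet normal -0.054 0.758 -0.650
  outer loop
   vertex 3.0 0.5 0.0
   vertex 1.0 2.5 2.5
   vertex 4.0 1.0 0.5
  endloop
 endfacet
 facet normal -0.196 -0.981 0.000
  outer loop
   vertex 3.0 0.5 0.0
   vertex 3.0 0.5 5.0
   vertex 0.5 1.0 1.5
  endloop
 endfacet
 facet normal 0.447 -0.894 0.000
  outer loop
   vertex 3.0 0.5 0.0
   vertex 4.0 1.0 0.5
   vertex 3.0 0.5 5.0
  endloop
 endfacet
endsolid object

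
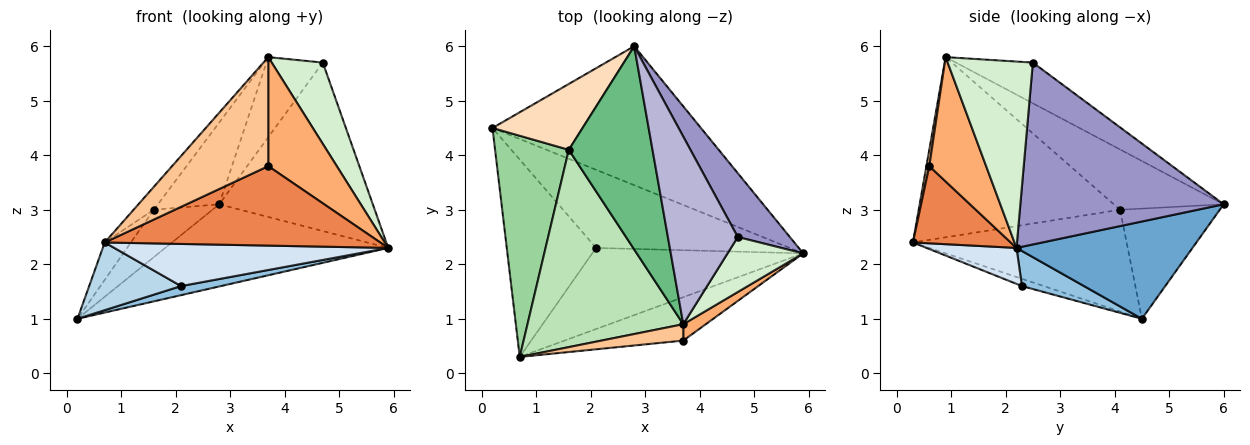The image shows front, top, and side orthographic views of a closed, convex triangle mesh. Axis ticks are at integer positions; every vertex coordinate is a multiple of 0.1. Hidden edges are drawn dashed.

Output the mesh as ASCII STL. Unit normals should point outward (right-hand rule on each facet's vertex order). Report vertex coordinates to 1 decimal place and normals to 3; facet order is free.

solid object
 facet normal 0.373 0.472 -0.799
  outer loop
   vertex 2.8 6.0 3.1
   vertex 5.9 2.2 2.3
   vertex 0.2 4.5 1.0
  endloop
 endfacet
 facet normal 0.177 -0.114 -0.978
  outer loop
   vertex 2.1 2.3 1.6
   vertex 0.2 4.5 1.0
   vertex 5.9 2.2 2.3
  endloop
 endfacet
 facet normal -0.077 -0.324 -0.943
  outer loop
   vertex 2.1 2.3 1.6
   vertex 0.7 0.3 2.4
   vertex 0.2 4.5 1.0
  endloop
 endfacet
 facet normal 0.150 -0.456 -0.877
  outer loop
   vertex 2.1 2.3 1.6
   vertex 5.9 2.2 2.3
   vertex 0.7 0.3 2.4
  endloop
 endfacet
 facet normal 0.297 -0.838 -0.458
  outer loop
   vertex 3.7 0.6 3.8
   vertex 0.7 0.3 2.4
   vertex 5.9 2.2 2.3
  endloop
 endfacet
 facet normal 0.634 -0.765 0.115
  outer loop
   vertex 3.7 0.6 3.8
   vertex 5.9 2.2 2.3
   vertex 3.7 0.9 5.8
  endloop
 endfacet
 facet normal 0.030 -0.989 0.148
  outer loop
   vertex 3.7 0.6 3.8
   vertex 3.7 0.9 5.8
   vertex 0.7 0.3 2.4
  endloop
 endfacet
 facet normal -0.704 0.415 0.576
  outer loop
   vertex 1.6 4.1 3.0
   vertex 2.8 6.0 3.1
   vertex 0.2 4.5 1.0
  endloop
 endfacet
 facet normal -0.556 0.310 0.771
  outer loop
   vertex 1.6 4.1 3.0
   vertex 3.7 0.9 5.8
   vertex 2.8 6.0 3.1
  endloop
 endfacet
 facet normal -0.806 0.099 0.584
  outer loop
   vertex 1.6 4.1 3.0
   vertex 0.2 4.5 1.0
   vertex 0.7 0.3 2.4
  endloop
 endfacet
 facet normal -0.754 0.076 0.652
  outer loop
   vertex 1.6 4.1 3.0
   vertex 0.7 0.3 2.4
   vertex 3.7 0.9 5.8
  endloop
 endfacet
 facet normal 0.810 -0.486 0.329
  outer loop
   vertex 4.7 2.5 5.7
   vertex 3.7 0.9 5.8
   vertex 5.9 2.2 2.3
  endloop
 endfacet
 facet normal 0.778 0.588 0.223
  outer loop
   vertex 4.7 2.5 5.7
   vertex 5.9 2.2 2.3
   vertex 2.8 6.0 3.1
  endloop
 endfacet
 facet normal -0.472 0.346 0.811
  outer loop
   vertex 4.7 2.5 5.7
   vertex 2.8 6.0 3.1
   vertex 3.7 0.9 5.8
  endloop
 endfacet
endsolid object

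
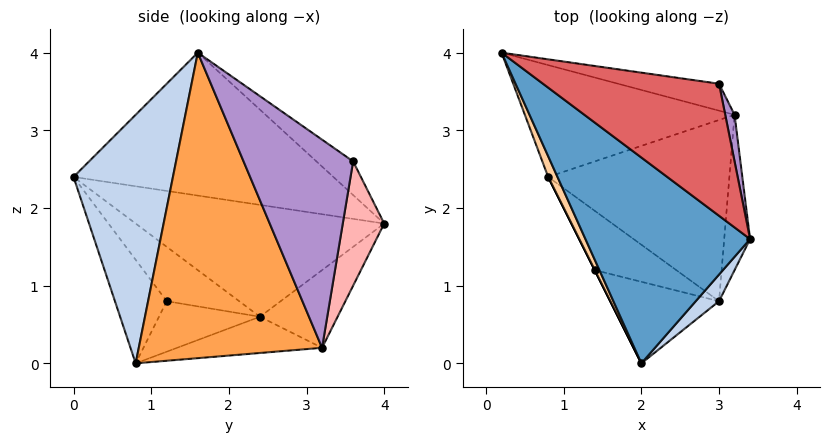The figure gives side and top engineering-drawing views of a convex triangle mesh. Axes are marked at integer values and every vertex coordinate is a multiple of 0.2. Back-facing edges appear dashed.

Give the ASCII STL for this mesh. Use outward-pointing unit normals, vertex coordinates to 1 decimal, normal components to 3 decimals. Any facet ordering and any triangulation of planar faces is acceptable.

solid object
 facet normal -0.645 -0.179 0.743
  outer loop
   vertex 2.0 0.0 2.4
   vertex 3.4 1.6 4.0
   vertex 0.2 4.0 1.8
  endloop
 endfacet
 facet normal 0.717 -0.694 0.067
  outer loop
   vertex 3.0 0.8 0.0
   vertex 3.4 1.6 4.0
   vertex 2.0 0.0 2.4
  endloop
 endfacet
 facet normal 0.994 -0.076 -0.084
  outer loop
   vertex 3.2 3.2 0.2
   vertex 3.4 1.6 4.0
   vertex 3.0 0.8 0.0
  endloop
 endfacet
 facet normal -0.913 -0.400 0.076
  outer loop
   vertex 0.8 2.4 0.6
   vertex 2.0 0.0 2.4
   vertex 0.2 4.0 1.8
  endloop
 endfacet
 facet normal -0.301 0.497 -0.814
  outer loop
   vertex 0.8 2.4 0.6
   vertex 0.2 4.0 1.8
   vertex 3.2 3.2 0.2
  endloop
 endfacet
 facet normal -0.195 0.098 -0.976
  outer loop
   vertex 0.8 2.4 0.6
   vertex 3.2 3.2 0.2
   vertex 3.0 0.8 0.0
  endloop
 endfacet
 facet normal -0.157 0.545 0.824
  outer loop
   vertex 3.0 3.6 2.6
   vertex 0.2 4.0 1.8
   vertex 3.4 1.6 4.0
  endloop
 endfacet
 facet normal 0.181 0.972 -0.147
  outer loop
   vertex 3.0 3.6 2.6
   vertex 3.2 3.2 0.2
   vertex 0.2 4.0 1.8
  endloop
 endfacet
 facet normal 0.973 0.225 0.044
  outer loop
   vertex 3.0 3.6 2.6
   vertex 3.4 1.6 4.0
   vertex 3.2 3.2 0.2
  endloop
 endfacet
 facet normal -0.418 -0.795 -0.439
  outer loop
   vertex 1.4 1.2 0.8
   vertex 3.0 0.8 0.0
   vertex 2.0 0.0 2.4
  endloop
 endfacet
 facet normal -0.894 -0.447 0.000
  outer loop
   vertex 1.4 1.2 0.8
   vertex 2.0 0.0 2.4
   vertex 0.8 2.4 0.6
  endloop
 endfacet
 facet normal -0.488 -0.375 -0.788
  outer loop
   vertex 1.4 1.2 0.8
   vertex 0.8 2.4 0.6
   vertex 3.0 0.8 0.0
  endloop
 endfacet
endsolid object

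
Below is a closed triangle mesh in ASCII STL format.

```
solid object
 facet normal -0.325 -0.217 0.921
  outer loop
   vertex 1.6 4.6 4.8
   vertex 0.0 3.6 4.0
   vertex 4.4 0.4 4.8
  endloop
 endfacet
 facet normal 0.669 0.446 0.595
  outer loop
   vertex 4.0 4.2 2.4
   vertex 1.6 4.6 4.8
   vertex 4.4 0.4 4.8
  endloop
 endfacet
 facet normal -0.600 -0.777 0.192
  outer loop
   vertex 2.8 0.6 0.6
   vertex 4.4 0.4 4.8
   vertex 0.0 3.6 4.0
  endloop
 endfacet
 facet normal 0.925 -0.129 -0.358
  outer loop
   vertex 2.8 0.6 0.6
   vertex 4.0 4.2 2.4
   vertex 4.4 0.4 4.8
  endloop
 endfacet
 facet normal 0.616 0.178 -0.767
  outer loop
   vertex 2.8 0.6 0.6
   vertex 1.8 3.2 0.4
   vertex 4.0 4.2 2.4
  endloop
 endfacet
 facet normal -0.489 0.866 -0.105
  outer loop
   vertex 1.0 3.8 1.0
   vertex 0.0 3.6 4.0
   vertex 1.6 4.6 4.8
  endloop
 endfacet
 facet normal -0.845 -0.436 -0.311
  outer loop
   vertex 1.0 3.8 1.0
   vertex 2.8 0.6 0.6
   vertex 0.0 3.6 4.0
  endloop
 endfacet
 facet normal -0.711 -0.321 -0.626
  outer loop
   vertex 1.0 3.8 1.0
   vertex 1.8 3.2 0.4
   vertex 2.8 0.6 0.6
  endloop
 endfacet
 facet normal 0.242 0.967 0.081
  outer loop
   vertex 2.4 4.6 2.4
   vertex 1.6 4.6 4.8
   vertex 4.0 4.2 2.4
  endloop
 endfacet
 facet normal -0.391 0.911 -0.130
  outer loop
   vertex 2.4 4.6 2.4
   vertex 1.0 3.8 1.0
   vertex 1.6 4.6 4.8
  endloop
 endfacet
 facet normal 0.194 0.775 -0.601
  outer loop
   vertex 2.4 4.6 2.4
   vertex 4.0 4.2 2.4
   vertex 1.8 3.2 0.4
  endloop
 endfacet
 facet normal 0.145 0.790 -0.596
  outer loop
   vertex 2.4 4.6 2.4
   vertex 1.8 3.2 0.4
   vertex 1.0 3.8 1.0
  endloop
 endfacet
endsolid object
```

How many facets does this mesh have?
12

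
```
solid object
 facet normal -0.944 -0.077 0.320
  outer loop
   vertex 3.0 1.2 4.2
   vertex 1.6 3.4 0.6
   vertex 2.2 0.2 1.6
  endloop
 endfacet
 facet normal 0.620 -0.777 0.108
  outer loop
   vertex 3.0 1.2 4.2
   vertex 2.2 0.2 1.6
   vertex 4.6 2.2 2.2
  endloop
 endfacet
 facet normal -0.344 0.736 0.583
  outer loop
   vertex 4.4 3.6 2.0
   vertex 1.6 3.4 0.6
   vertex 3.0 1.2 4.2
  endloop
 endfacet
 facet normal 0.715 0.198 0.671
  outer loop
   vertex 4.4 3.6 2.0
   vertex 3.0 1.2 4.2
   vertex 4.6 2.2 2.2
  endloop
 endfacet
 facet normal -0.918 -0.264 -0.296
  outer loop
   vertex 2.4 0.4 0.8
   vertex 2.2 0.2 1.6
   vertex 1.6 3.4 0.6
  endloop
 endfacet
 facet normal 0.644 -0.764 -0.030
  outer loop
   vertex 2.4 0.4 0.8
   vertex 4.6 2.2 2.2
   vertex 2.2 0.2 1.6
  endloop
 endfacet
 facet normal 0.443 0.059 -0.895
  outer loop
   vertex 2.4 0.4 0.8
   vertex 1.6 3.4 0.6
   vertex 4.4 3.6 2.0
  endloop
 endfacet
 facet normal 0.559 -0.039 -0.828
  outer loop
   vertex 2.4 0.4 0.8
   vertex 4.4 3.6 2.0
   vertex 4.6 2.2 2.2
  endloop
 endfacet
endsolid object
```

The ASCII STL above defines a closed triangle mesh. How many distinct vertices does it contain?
6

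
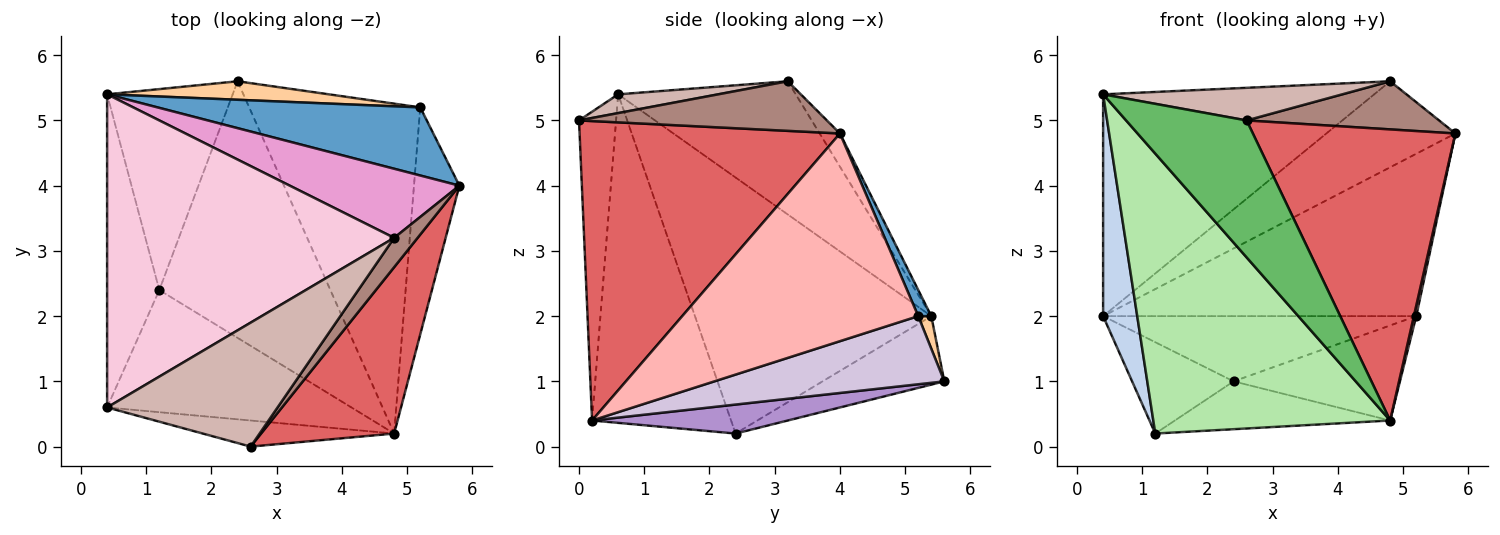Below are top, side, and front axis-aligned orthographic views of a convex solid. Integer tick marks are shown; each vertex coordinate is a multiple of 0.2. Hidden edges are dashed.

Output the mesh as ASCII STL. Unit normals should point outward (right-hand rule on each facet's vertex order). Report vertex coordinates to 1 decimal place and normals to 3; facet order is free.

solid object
 facet normal 0.038 0.921 0.387
  outer loop
   vertex 5.2 5.2 2.0
   vertex 0.4 5.4 2.0
   vertex 5.8 4.0 4.8
  endloop
 endfacet
 facet normal -0.970 -0.140 -0.198
  outer loop
   vertex 0.4 0.6 5.4
   vertex 0.4 5.4 2.0
   vertex 1.2 2.4 0.2
  endloop
 endfacet
 facet normal -0.445 0.371 -0.815
  outer loop
   vertex 2.4 5.6 1.0
   vertex 1.2 2.4 0.2
   vertex 0.4 5.4 2.0
  endloop
 endfacet
 facet normal 0.040 0.961 0.272
  outer loop
   vertex 2.4 5.6 1.0
   vertex 0.4 5.4 2.0
   vertex 5.2 5.2 2.0
  endloop
 endfacet
 facet normal -0.289 -0.940 -0.179
  outer loop
   vertex 4.8 0.2 0.4
   vertex 2.6 0.0 5.0
   vertex 0.4 0.6 5.4
  endloop
 endfacet
 facet normal -0.474 -0.807 -0.352
  outer loop
   vertex 4.8 0.2 0.4
   vertex 0.4 0.6 5.4
   vertex 1.2 2.4 0.2
  endloop
 endfacet
 facet normal 0.745 -0.579 0.331
  outer loop
   vertex 4.8 0.2 0.4
   vertex 5.8 4.0 4.8
   vertex 2.6 0.0 5.0
  endloop
 endfacet
 facet normal 0.977 -0.010 -0.214
  outer loop
   vertex 4.8 0.2 0.4
   vertex 5.2 5.2 2.0
   vertex 5.8 4.0 4.8
  endloop
 endfacet
 facet normal 0.164 0.181 -0.970
  outer loop
   vertex 4.8 0.2 0.4
   vertex 1.2 2.4 0.2
   vertex 2.4 5.6 1.0
  endloop
 endfacet
 facet normal 0.357 0.259 -0.897
  outer loop
   vertex 4.8 0.2 0.4
   vertex 2.4 5.6 1.0
   vertex 5.2 5.2 2.0
  endloop
 endfacet
 facet normal 0.740 -0.574 0.350
  outer loop
   vertex 4.8 3.2 5.6
   vertex 2.6 0.0 5.0
   vertex 5.8 4.0 4.8
  endloop
 endfacet
 facet normal 0.106 -0.253 0.962
  outer loop
   vertex 4.8 3.2 5.6
   vertex 0.4 0.6 5.4
   vertex 2.6 0.0 5.0
  endloop
 endfacet
 facet normal -0.122 0.774 0.622
  outer loop
   vertex 4.8 3.2 5.6
   vertex 5.8 4.0 4.8
   vertex 0.4 5.4 2.0
  endloop
 endfacet
 facet normal -0.354 0.541 0.763
  outer loop
   vertex 4.8 3.2 5.6
   vertex 0.4 5.4 2.0
   vertex 0.4 0.6 5.4
  endloop
 endfacet
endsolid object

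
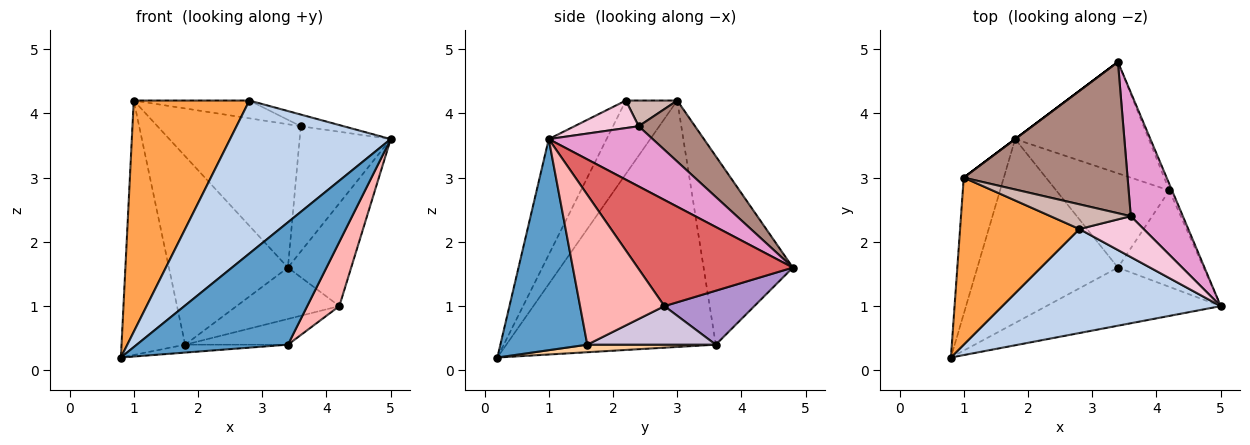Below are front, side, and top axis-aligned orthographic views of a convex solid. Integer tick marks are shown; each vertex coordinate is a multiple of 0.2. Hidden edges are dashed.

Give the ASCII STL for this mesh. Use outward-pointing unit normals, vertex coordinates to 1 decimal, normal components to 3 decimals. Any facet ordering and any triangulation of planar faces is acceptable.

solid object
 facet normal 0.461 -0.802 -0.381
  outer loop
   vertex 3.4 1.6 0.4
   vertex 5.0 1.0 3.6
   vertex 0.8 0.2 0.2
  endloop
 endfacet
 facet normal -0.285 -0.793 0.539
  outer loop
   vertex 2.8 2.2 4.2
   vertex 0.8 0.2 0.2
   vertex 5.0 1.0 3.6
  endloop
 endfacet
 facet normal -0.339 -0.763 0.551
  outer loop
   vertex 2.8 2.2 4.2
   vertex 1.0 3.0 4.2
   vertex 0.8 0.2 0.2
  endloop
 endfacet
 facet normal 0.054 0.043 -0.998
  outer loop
   vertex 1.8 3.6 0.4
   vertex 3.4 1.6 0.4
   vertex 0.8 0.2 0.2
  endloop
 endfacet
 facet normal -0.945 0.287 -0.154
  outer loop
   vertex 1.8 3.6 0.4
   vertex 0.8 0.2 0.2
   vertex 1.0 3.0 4.2
  endloop
 endfacet
 facet normal -0.600 0.800 0.000
  outer loop
   vertex 1.8 3.6 0.4
   vertex 1.0 3.0 4.2
   vertex 3.4 4.8 1.6
  endloop
 endfacet
 facet normal 0.926 0.377 -0.024
  outer loop
   vertex 4.2 2.8 1.0
   vertex 3.4 4.8 1.6
   vertex 5.0 1.0 3.6
  endloop
 endfacet
 facet normal 0.824 -0.314 -0.471
  outer loop
   vertex 4.2 2.8 1.0
   vertex 5.0 1.0 3.6
   vertex 3.4 1.6 0.4
  endloop
 endfacet
 facet normal 0.344 0.393 -0.852
  outer loop
   vertex 4.2 2.8 1.0
   vertex 1.8 3.6 0.4
   vertex 3.4 4.8 1.6
  endloop
 endfacet
 facet normal 0.312 0.250 -0.916
  outer loop
   vertex 4.2 2.8 1.0
   vertex 3.4 1.6 0.4
   vertex 1.8 3.6 0.4
  endloop
 endfacet
 facet normal 0.261 0.664 0.701
  outer loop
   vertex 3.6 2.4 3.8
   vertex 3.4 4.8 1.6
   vertex 1.0 3.0 4.2
  endloop
 endfacet
 facet normal 0.251 0.566 0.785
  outer loop
   vertex 3.6 2.4 3.8
   vertex 1.0 3.0 4.2
   vertex 2.8 2.2 4.2
  endloop
 endfacet
 facet normal 0.630 0.552 0.545
  outer loop
   vertex 3.6 2.4 3.8
   vertex 5.0 1.0 3.6
   vertex 3.4 4.8 1.6
  endloop
 endfacet
 facet normal 0.381 0.254 0.889
  outer loop
   vertex 3.6 2.4 3.8
   vertex 2.8 2.2 4.2
   vertex 5.0 1.0 3.6
  endloop
 endfacet
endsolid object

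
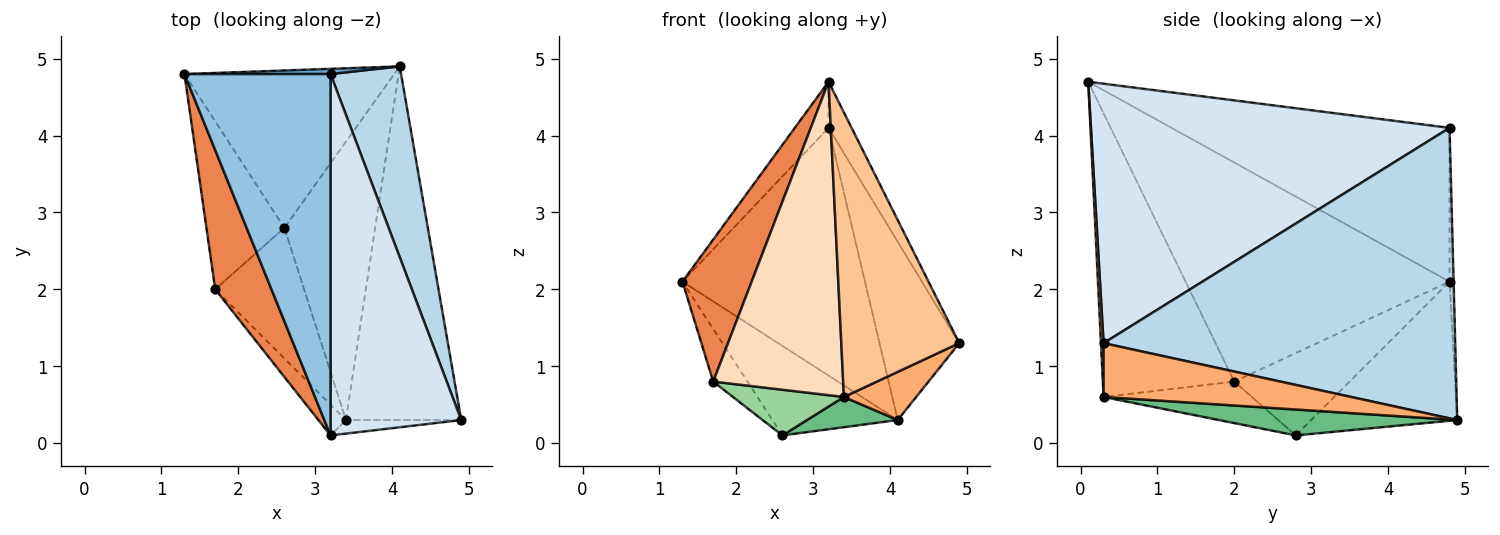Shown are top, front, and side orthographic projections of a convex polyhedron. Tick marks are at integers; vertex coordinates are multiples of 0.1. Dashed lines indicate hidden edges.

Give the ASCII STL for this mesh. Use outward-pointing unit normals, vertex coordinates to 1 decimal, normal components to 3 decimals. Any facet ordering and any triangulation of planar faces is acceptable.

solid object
 facet normal -0.022 1.000 0.021
  outer loop
   vertex 3.2 4.8 4.1
   vertex 4.1 4.9 0.3
   vertex 1.3 4.8 2.1
  endloop
 endfacet
 facet normal -0.722 0.088 0.686
  outer loop
   vertex 3.2 4.8 4.1
   vertex 1.3 4.8 2.1
   vertex 3.2 0.1 4.7
  endloop
 endfacet
 facet normal 0.949 0.215 0.230
  outer loop
   vertex 3.2 4.8 4.1
   vertex 4.9 0.3 1.3
   vertex 4.1 4.9 0.3
  endloop
 endfacet
 facet normal 0.892 0.057 0.449
  outer loop
   vertex 3.2 4.8 4.1
   vertex 3.2 0.1 4.7
   vertex 4.9 0.3 1.3
  endloop
 endfacet
 facet normal -0.939 -0.246 0.241
  outer loop
   vertex 1.7 2.0 0.8
   vertex 3.2 0.1 4.7
   vertex 1.3 4.8 2.1
  endloop
 endfacet
 facet normal 0.420 -0.123 -0.899
  outer loop
   vertex 3.4 0.3 0.6
   vertex 4.1 4.9 0.3
   vertex 4.9 0.3 1.3
  endloop
 endfacet
 facet normal 0.022 -0.999 -0.048
  outer loop
   vertex 3.4 0.3 0.6
   vertex 4.9 0.3 1.3
   vertex 3.2 0.1 4.7
  endloop
 endfacet
 facet normal -0.709 -0.701 -0.069
  outer loop
   vertex 3.4 0.3 0.6
   vertex 3.2 0.1 4.7
   vertex 1.7 2.0 0.8
  endloop
 endfacet
 facet normal 0.273 -0.104 -0.956
  outer loop
   vertex 2.6 2.8 0.1
   vertex 4.1 4.9 0.3
   vertex 3.4 0.3 0.6
  endloop
 endfacet
 facet normal -0.403 -0.302 -0.864
  outer loop
   vertex 2.6 2.8 0.1
   vertex 3.4 0.3 0.6
   vertex 1.7 2.0 0.8
  endloop
 endfacet
 facet normal -0.499 0.428 -0.753
  outer loop
   vertex 2.6 2.8 0.1
   vertex 1.3 4.8 2.1
   vertex 4.1 4.9 0.3
  endloop
 endfacet
 facet normal -0.710 0.211 -0.672
  outer loop
   vertex 2.6 2.8 0.1
   vertex 1.7 2.0 0.8
   vertex 1.3 4.8 2.1
  endloop
 endfacet
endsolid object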